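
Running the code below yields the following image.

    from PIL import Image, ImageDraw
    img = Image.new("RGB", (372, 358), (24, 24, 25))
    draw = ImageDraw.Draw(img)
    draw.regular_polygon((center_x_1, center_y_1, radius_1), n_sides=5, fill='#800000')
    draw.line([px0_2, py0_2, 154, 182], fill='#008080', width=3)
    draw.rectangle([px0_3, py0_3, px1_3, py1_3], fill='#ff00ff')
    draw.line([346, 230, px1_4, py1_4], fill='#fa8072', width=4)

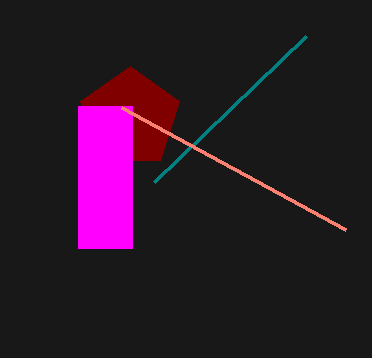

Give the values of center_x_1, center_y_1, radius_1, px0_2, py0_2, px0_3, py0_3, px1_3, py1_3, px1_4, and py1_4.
center_x_1 = 130; center_y_1 = 118; radius_1 = 52; px0_2 = 306; py0_2 = 36; px0_3 = 78; py0_3 = 106; px1_3 = 132; py1_3 = 248; px1_4 = 122; py1_4 = 108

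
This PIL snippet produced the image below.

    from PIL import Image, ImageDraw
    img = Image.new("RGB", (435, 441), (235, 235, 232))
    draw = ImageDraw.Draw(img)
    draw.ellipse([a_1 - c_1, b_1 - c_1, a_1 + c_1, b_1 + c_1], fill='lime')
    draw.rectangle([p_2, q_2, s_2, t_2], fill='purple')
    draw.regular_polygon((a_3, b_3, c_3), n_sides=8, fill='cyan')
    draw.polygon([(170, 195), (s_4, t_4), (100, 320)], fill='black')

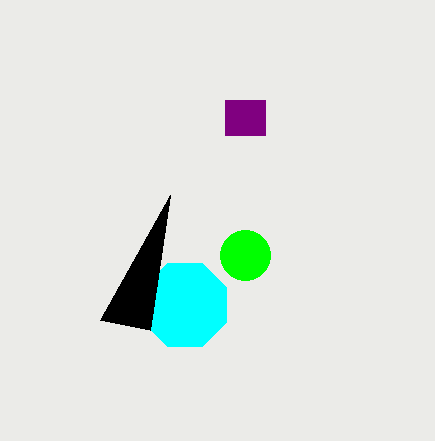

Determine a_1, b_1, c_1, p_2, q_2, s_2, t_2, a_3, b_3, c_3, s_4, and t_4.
a_1 = 245
b_1 = 255
c_1 = 25
p_2 = 225
q_2 = 100
s_2 = 265
t_2 = 135
a_3 = 185
b_3 = 305
c_3 = 45
s_4 = 150
t_4 = 330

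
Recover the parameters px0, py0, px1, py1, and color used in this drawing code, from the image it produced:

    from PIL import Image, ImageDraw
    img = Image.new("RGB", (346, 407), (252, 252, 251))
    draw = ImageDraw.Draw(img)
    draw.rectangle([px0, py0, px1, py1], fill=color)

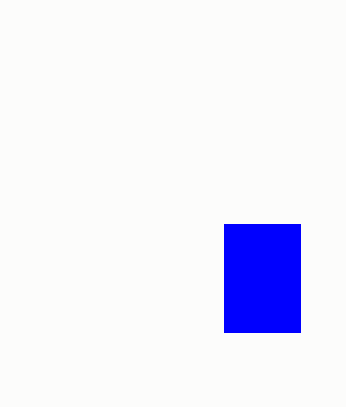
px0 = 224, py0 = 224, px1 = 300, py1 = 332, color = 'blue'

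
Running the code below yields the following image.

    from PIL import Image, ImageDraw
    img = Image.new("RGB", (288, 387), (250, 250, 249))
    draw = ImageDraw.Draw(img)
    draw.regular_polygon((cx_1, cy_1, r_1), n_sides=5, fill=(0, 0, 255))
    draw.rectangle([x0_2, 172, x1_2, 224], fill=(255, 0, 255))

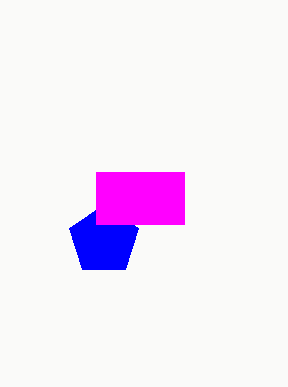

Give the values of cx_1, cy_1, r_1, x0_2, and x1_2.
cx_1 = 104; cy_1 = 240; r_1 = 36; x0_2 = 96; x1_2 = 184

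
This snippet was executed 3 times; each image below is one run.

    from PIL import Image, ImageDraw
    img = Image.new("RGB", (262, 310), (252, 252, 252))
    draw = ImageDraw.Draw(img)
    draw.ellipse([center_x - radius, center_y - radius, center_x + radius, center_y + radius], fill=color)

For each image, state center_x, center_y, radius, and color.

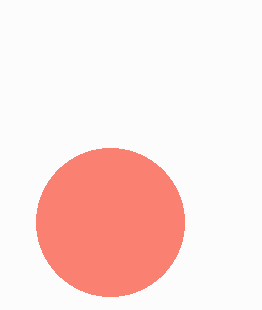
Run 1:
center_x = 110; center_y = 222; radius = 74; color = 'salmon'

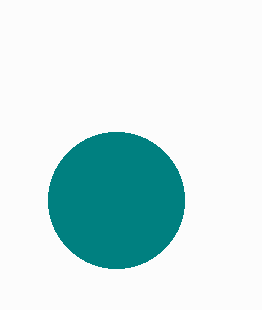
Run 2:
center_x = 116
center_y = 200
radius = 68
color = 'teal'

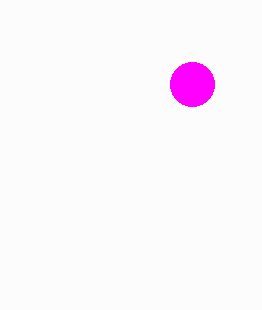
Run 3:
center_x = 192, center_y = 84, radius = 22, color = 'magenta'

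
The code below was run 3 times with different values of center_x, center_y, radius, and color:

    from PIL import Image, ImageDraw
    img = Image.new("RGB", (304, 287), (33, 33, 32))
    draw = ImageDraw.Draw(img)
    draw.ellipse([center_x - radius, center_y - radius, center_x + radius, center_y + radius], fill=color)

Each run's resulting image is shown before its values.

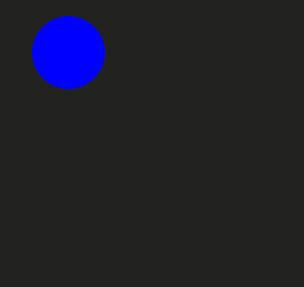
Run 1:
center_x = 68
center_y = 52
radius = 36
color = 'blue'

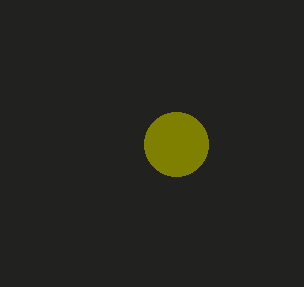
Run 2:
center_x = 176; center_y = 144; radius = 32; color = 'olive'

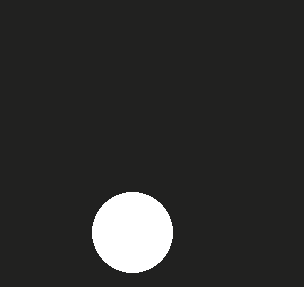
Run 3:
center_x = 132; center_y = 232; radius = 40; color = 'white'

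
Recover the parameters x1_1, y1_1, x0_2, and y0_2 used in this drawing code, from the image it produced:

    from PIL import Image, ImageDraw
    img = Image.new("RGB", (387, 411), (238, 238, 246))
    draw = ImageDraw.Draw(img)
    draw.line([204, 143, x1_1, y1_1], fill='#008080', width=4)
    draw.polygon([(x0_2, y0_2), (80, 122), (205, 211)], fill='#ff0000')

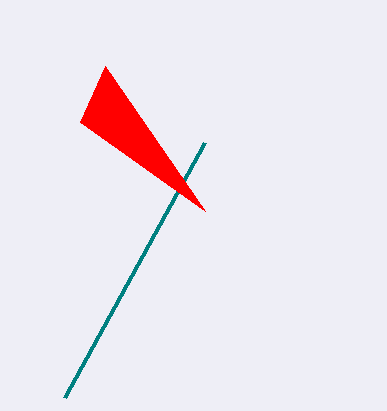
x1_1 = 64, y1_1 = 398, x0_2 = 105, y0_2 = 66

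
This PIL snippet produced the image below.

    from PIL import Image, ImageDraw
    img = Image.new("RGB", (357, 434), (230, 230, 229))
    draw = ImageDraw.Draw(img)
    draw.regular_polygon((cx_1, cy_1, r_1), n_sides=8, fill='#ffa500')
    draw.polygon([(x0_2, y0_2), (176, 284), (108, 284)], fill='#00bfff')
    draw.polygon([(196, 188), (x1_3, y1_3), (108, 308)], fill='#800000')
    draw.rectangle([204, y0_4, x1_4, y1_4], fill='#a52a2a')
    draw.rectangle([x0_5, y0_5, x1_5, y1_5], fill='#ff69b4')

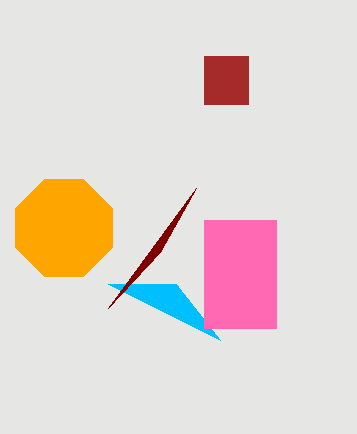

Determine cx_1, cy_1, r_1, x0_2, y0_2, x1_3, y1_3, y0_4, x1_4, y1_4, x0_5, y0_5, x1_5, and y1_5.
cx_1 = 64
cy_1 = 228
r_1 = 52
x0_2 = 220
y0_2 = 340
x1_3 = 160
y1_3 = 252
y0_4 = 56
x1_4 = 248
y1_4 = 104
x0_5 = 204
y0_5 = 220
x1_5 = 276
y1_5 = 328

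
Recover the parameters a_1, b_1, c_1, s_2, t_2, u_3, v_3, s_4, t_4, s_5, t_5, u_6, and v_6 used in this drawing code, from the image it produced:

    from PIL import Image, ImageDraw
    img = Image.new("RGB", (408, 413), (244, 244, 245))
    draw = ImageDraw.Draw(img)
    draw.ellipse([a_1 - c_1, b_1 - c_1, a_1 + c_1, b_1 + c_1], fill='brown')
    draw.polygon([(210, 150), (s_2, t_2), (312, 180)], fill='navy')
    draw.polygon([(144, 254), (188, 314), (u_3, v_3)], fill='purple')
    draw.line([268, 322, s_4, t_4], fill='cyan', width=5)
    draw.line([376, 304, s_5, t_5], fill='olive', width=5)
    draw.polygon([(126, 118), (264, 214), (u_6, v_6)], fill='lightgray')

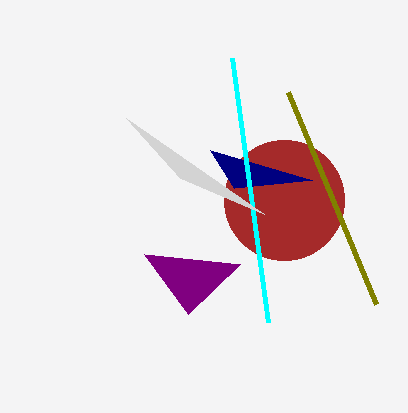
a_1 = 284
b_1 = 200
c_1 = 60
s_2 = 234
t_2 = 188
u_3 = 240
v_3 = 264
s_4 = 232
t_4 = 58
s_5 = 288
t_5 = 92
u_6 = 180
v_6 = 178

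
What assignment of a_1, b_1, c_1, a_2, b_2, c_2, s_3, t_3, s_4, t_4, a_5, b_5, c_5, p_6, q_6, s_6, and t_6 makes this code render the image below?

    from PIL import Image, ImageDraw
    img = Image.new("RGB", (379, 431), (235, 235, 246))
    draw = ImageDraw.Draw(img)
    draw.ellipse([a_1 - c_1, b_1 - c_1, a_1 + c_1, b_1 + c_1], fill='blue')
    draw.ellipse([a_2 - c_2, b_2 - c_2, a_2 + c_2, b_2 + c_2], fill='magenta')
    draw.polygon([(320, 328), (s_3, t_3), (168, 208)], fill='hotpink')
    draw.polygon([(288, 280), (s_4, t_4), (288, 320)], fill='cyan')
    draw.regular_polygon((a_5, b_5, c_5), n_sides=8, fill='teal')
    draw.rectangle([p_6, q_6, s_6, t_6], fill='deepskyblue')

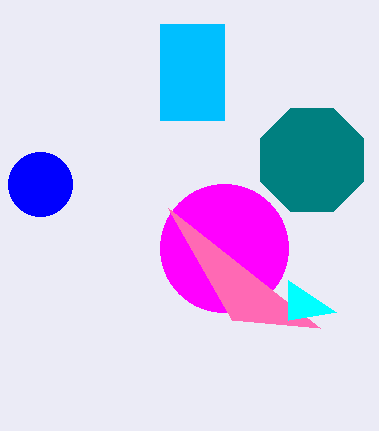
a_1 = 40, b_1 = 184, c_1 = 32, a_2 = 224, b_2 = 248, c_2 = 64, s_3 = 232, t_3 = 320, s_4 = 336, t_4 = 312, a_5 = 312, b_5 = 160, c_5 = 56, p_6 = 160, q_6 = 24, s_6 = 224, t_6 = 120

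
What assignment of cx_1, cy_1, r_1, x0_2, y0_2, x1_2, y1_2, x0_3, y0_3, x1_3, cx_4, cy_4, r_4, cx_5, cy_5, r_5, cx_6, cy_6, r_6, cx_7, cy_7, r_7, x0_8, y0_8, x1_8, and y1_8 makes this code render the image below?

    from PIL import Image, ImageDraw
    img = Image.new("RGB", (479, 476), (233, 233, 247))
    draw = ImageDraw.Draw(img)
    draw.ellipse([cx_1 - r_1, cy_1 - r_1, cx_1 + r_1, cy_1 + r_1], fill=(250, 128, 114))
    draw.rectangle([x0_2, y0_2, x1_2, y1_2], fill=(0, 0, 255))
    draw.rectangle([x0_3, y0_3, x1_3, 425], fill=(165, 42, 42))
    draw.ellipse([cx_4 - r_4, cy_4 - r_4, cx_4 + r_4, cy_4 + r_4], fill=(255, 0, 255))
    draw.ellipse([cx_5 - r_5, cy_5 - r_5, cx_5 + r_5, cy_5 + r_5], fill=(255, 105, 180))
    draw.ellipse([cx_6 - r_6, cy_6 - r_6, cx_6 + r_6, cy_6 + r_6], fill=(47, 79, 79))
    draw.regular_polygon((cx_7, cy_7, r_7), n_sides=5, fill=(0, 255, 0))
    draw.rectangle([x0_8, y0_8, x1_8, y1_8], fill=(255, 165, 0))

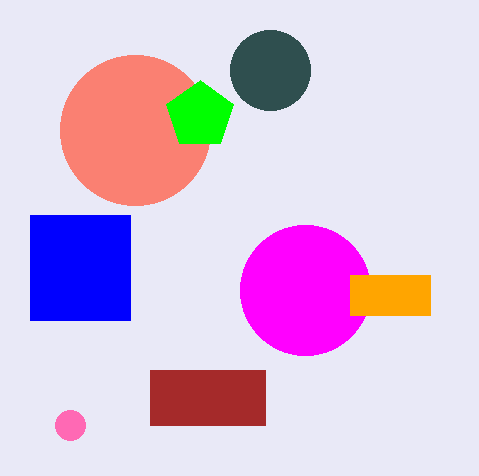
cx_1 = 135, cy_1 = 130, r_1 = 75, x0_2 = 30, y0_2 = 215, x1_2 = 130, y1_2 = 320, x0_3 = 150, y0_3 = 370, x1_3 = 265, cx_4 = 305, cy_4 = 290, r_4 = 65, cx_5 = 70, cy_5 = 425, r_5 = 15, cx_6 = 270, cy_6 = 70, r_6 = 40, cx_7 = 200, cy_7 = 115, r_7 = 35, x0_8 = 350, y0_8 = 275, x1_8 = 430, y1_8 = 315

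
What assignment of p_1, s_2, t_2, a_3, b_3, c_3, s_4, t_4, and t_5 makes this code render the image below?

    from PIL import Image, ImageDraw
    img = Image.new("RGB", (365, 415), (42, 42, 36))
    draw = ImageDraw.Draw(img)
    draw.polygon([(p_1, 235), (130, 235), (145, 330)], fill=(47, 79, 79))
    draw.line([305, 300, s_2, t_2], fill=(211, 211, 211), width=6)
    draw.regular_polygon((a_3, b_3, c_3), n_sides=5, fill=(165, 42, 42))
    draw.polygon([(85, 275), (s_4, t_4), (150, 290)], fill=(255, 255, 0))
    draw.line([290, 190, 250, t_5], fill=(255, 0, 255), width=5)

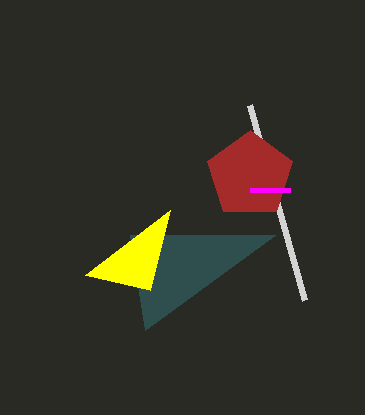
p_1 = 275
s_2 = 250
t_2 = 105
a_3 = 250
b_3 = 175
c_3 = 45
s_4 = 170
t_4 = 210
t_5 = 190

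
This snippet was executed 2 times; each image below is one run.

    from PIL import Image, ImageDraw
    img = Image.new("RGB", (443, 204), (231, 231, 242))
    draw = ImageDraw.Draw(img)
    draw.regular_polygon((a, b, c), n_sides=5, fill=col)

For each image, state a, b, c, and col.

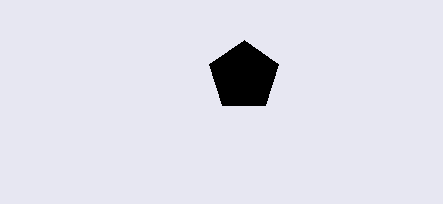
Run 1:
a = 244; b = 76; c = 36; col = 'black'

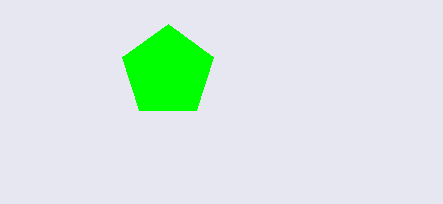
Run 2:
a = 168; b = 72; c = 48; col = 'lime'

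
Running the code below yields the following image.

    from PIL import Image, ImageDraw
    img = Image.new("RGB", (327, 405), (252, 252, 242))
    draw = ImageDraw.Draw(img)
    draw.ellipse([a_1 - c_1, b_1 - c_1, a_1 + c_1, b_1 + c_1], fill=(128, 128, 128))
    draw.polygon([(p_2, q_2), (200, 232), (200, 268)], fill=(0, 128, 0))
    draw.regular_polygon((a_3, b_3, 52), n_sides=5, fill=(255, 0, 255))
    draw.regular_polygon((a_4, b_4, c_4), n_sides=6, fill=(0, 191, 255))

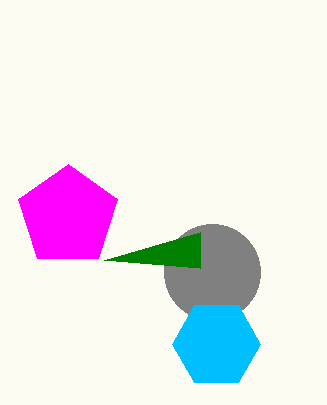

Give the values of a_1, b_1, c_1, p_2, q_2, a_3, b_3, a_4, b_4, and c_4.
a_1 = 212
b_1 = 272
c_1 = 48
p_2 = 104
q_2 = 260
a_3 = 68
b_3 = 216
a_4 = 216
b_4 = 344
c_4 = 44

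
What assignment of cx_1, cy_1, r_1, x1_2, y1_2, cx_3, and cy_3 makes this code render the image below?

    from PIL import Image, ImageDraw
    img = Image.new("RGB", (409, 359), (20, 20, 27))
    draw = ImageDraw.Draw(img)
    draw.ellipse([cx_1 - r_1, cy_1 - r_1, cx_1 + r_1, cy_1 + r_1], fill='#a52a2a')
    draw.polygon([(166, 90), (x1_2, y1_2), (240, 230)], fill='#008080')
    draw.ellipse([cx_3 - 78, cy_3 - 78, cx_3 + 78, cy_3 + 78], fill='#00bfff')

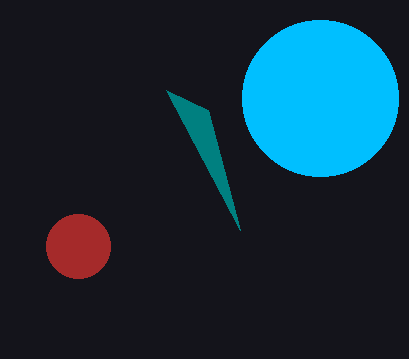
cx_1 = 78, cy_1 = 246, r_1 = 32, x1_2 = 208, y1_2 = 110, cx_3 = 320, cy_3 = 98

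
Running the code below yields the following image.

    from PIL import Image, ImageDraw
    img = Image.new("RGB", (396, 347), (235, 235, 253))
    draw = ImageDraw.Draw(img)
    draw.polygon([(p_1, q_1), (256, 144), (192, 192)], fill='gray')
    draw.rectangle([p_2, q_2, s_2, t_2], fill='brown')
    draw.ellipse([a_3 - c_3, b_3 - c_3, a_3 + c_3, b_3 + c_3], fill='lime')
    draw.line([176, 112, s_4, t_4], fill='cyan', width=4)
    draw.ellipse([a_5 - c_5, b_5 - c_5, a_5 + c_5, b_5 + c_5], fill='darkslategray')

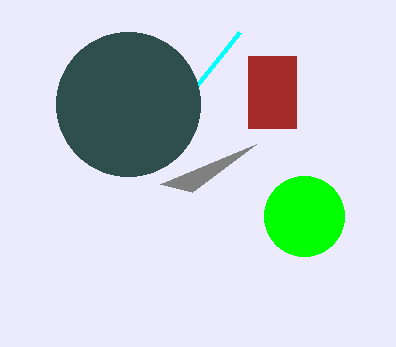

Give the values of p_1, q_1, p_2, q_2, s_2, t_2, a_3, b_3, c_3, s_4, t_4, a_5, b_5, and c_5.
p_1 = 160
q_1 = 184
p_2 = 248
q_2 = 56
s_2 = 296
t_2 = 128
a_3 = 304
b_3 = 216
c_3 = 40
s_4 = 240
t_4 = 32
a_5 = 128
b_5 = 104
c_5 = 72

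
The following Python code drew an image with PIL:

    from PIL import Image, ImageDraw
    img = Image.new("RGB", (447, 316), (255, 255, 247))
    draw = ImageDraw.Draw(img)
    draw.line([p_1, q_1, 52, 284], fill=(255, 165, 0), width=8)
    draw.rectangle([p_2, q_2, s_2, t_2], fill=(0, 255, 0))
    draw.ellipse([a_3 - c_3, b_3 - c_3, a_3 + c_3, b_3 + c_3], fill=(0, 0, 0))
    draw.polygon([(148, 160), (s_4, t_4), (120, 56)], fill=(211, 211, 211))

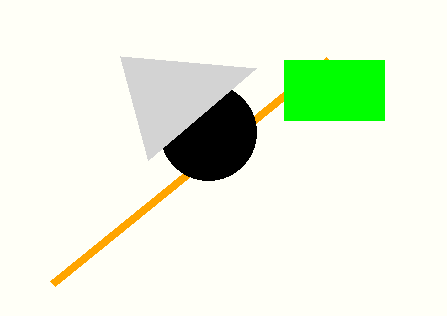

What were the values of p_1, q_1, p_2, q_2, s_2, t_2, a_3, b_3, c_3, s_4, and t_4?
p_1 = 328, q_1 = 60, p_2 = 284, q_2 = 60, s_2 = 384, t_2 = 120, a_3 = 208, b_3 = 132, c_3 = 48, s_4 = 256, t_4 = 68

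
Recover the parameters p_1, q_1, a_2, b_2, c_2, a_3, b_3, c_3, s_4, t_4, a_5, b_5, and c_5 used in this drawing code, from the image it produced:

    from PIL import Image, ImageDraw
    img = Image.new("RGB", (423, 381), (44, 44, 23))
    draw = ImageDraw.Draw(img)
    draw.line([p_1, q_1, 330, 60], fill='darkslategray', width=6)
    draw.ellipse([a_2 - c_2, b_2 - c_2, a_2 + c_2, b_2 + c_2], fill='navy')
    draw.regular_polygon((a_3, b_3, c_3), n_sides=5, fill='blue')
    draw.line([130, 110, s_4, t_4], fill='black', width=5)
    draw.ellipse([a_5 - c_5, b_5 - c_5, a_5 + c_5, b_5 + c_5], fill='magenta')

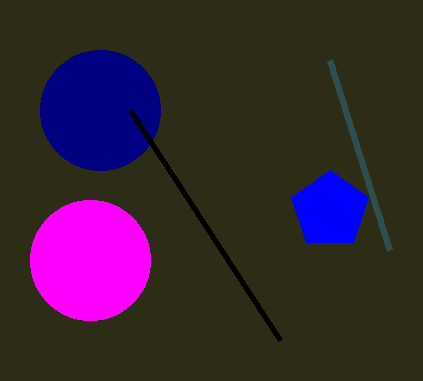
p_1 = 390
q_1 = 250
a_2 = 100
b_2 = 110
c_2 = 60
a_3 = 330
b_3 = 210
c_3 = 40
s_4 = 280
t_4 = 340
a_5 = 90
b_5 = 260
c_5 = 60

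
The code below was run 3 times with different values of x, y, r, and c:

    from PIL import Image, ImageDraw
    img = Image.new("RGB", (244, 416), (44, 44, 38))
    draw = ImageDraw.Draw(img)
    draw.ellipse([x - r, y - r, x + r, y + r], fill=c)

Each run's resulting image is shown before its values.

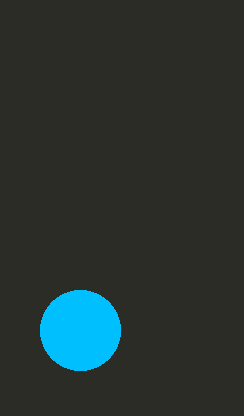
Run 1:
x = 80, y = 330, r = 40, c = 'deepskyblue'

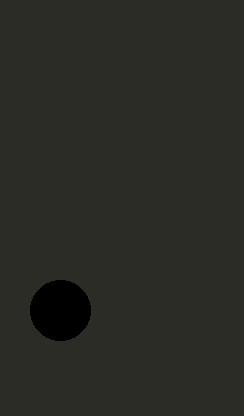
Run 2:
x = 60; y = 310; r = 30; c = 'black'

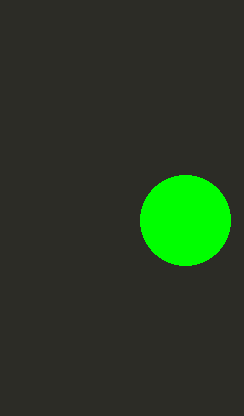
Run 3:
x = 185
y = 220
r = 45
c = 'lime'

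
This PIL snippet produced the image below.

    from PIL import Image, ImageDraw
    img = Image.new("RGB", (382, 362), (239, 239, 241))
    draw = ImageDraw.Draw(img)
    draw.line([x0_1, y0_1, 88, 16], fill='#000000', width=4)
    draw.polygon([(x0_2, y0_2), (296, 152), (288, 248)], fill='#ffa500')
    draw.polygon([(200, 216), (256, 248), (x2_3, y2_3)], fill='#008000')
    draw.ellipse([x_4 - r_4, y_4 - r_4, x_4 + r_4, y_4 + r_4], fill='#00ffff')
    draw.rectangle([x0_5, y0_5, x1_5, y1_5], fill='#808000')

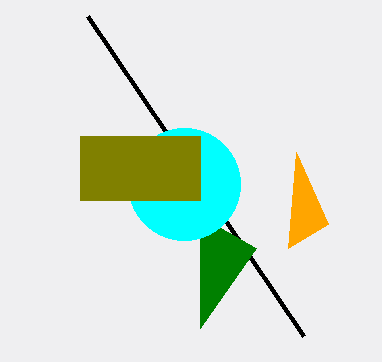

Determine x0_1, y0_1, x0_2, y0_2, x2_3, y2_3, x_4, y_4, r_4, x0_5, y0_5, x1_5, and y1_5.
x0_1 = 304, y0_1 = 336, x0_2 = 328, y0_2 = 224, x2_3 = 200, y2_3 = 328, x_4 = 184, y_4 = 184, r_4 = 56, x0_5 = 80, y0_5 = 136, x1_5 = 200, y1_5 = 200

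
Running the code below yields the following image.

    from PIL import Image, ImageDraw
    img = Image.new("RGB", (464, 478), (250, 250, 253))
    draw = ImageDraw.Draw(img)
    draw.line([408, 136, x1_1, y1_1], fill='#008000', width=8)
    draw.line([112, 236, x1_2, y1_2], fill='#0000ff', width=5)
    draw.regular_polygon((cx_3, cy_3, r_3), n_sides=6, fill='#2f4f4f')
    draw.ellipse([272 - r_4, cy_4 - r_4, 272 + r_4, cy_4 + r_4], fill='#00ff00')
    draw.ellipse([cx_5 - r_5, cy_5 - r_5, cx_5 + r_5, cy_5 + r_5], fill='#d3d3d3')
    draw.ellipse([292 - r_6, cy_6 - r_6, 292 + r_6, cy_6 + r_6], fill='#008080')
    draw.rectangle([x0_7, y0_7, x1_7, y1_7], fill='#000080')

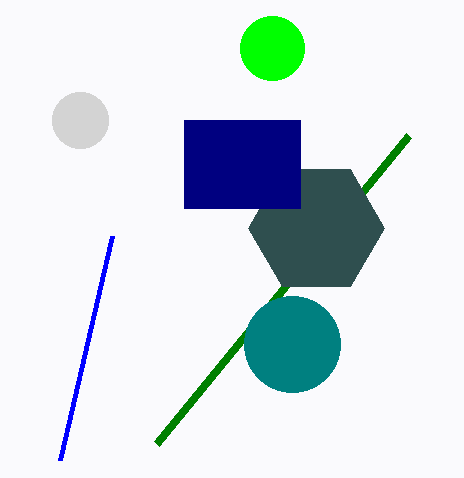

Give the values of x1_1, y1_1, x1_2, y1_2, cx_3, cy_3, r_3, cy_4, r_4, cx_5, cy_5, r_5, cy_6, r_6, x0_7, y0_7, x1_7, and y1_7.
x1_1 = 156; y1_1 = 444; x1_2 = 60; y1_2 = 460; cx_3 = 316; cy_3 = 228; r_3 = 68; cy_4 = 48; r_4 = 32; cx_5 = 80; cy_5 = 120; r_5 = 28; cy_6 = 344; r_6 = 48; x0_7 = 184; y0_7 = 120; x1_7 = 300; y1_7 = 208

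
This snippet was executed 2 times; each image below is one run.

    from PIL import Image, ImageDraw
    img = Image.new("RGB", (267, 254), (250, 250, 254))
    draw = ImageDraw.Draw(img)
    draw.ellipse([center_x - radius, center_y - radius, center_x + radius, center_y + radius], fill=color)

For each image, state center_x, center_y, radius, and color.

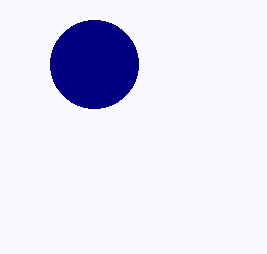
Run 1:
center_x = 94; center_y = 64; radius = 44; color = 'navy'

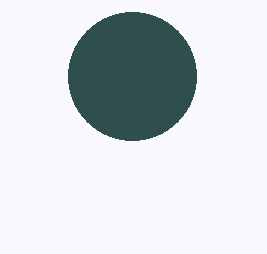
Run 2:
center_x = 132; center_y = 76; radius = 64; color = 'darkslategray'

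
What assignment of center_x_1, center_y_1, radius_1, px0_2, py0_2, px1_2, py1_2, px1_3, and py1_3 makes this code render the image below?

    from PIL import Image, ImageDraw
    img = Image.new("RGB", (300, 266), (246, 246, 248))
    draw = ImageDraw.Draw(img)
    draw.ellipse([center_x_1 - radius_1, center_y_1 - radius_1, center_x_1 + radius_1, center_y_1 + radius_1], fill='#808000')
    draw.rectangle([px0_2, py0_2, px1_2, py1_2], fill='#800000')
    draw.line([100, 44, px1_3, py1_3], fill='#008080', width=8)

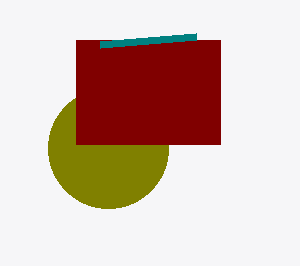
center_x_1 = 108
center_y_1 = 148
radius_1 = 60
px0_2 = 76
py0_2 = 40
px1_2 = 220
py1_2 = 144
px1_3 = 196
py1_3 = 36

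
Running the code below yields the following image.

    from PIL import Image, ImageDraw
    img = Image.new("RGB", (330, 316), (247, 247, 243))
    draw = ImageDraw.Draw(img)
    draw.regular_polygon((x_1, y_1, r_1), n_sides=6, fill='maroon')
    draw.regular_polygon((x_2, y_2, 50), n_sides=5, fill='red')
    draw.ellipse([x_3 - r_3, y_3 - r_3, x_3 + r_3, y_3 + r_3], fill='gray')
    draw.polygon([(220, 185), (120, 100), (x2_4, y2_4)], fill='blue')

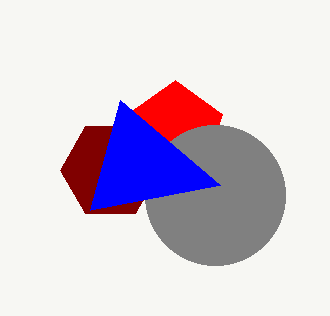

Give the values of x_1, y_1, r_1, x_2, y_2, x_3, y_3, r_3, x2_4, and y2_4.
x_1 = 110, y_1 = 170, r_1 = 50, x_2 = 175, y_2 = 130, x_3 = 215, y_3 = 195, r_3 = 70, x2_4 = 90, y2_4 = 210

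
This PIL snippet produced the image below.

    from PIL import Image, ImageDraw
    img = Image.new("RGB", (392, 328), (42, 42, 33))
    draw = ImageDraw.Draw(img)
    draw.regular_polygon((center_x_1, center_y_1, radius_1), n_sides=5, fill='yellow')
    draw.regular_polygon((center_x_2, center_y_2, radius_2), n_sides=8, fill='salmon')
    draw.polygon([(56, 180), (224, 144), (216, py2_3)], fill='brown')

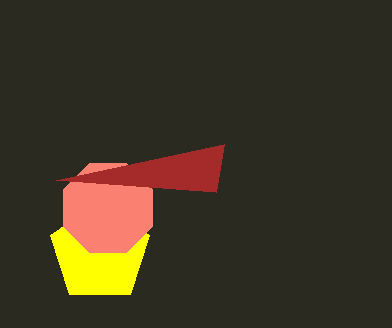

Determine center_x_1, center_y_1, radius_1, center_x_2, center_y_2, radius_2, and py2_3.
center_x_1 = 100, center_y_1 = 252, radius_1 = 52, center_x_2 = 108, center_y_2 = 208, radius_2 = 48, py2_3 = 192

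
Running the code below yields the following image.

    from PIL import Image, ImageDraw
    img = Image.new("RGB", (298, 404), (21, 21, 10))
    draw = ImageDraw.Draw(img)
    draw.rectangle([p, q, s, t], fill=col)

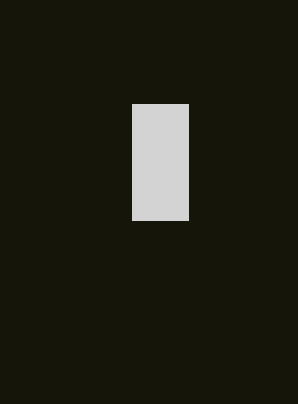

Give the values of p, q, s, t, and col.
p = 132, q = 104, s = 188, t = 220, col = 'lightgray'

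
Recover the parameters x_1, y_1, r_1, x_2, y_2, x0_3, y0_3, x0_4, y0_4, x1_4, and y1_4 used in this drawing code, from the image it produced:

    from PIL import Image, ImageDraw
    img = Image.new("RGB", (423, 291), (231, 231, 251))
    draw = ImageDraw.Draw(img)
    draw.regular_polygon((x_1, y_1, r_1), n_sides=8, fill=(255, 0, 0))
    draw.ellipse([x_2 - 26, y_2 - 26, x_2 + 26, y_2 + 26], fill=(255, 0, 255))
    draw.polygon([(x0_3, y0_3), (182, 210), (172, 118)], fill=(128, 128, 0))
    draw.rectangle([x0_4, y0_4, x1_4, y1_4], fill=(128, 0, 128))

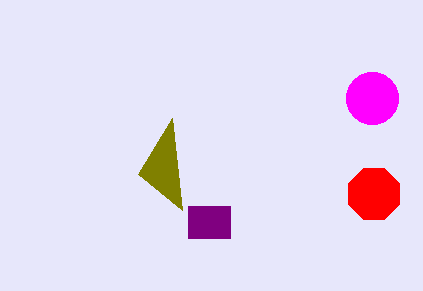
x_1 = 374, y_1 = 194, r_1 = 28, x_2 = 372, y_2 = 98, x0_3 = 138, y0_3 = 174, x0_4 = 188, y0_4 = 206, x1_4 = 230, y1_4 = 238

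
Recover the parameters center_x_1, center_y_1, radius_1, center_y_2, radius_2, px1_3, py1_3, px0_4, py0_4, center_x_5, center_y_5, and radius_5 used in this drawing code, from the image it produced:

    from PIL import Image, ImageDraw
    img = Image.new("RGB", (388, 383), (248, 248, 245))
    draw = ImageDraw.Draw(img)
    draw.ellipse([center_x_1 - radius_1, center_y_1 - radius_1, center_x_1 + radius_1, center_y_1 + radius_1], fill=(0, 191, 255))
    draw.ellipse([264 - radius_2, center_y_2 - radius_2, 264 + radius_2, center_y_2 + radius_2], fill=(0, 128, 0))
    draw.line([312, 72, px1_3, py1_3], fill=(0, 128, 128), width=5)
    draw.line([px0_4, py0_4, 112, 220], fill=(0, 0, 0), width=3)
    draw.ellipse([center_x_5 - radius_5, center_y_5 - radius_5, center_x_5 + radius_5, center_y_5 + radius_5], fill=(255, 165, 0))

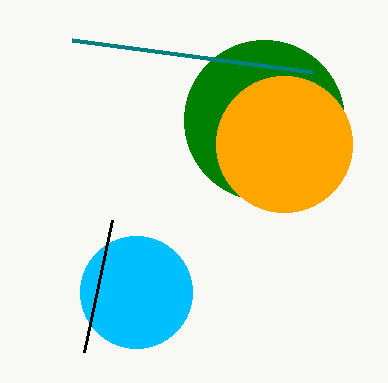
center_x_1 = 136, center_y_1 = 292, radius_1 = 56, center_y_2 = 120, radius_2 = 80, px1_3 = 72, py1_3 = 40, px0_4 = 84, py0_4 = 352, center_x_5 = 284, center_y_5 = 144, radius_5 = 68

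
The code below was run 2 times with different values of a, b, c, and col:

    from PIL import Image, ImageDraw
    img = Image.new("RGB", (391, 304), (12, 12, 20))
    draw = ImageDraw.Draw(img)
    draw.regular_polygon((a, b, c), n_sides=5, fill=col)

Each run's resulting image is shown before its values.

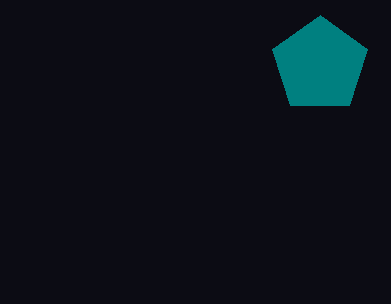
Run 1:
a = 320
b = 65
c = 50
col = 'teal'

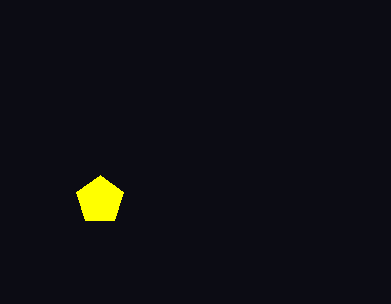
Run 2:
a = 100; b = 200; c = 25; col = 'yellow'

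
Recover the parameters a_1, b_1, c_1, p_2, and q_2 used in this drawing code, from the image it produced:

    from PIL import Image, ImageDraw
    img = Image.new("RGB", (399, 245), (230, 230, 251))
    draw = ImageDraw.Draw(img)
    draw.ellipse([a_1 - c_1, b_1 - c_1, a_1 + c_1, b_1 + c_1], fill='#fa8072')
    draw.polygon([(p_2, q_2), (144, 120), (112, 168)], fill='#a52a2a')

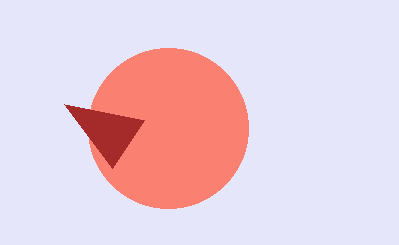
a_1 = 168
b_1 = 128
c_1 = 80
p_2 = 64
q_2 = 104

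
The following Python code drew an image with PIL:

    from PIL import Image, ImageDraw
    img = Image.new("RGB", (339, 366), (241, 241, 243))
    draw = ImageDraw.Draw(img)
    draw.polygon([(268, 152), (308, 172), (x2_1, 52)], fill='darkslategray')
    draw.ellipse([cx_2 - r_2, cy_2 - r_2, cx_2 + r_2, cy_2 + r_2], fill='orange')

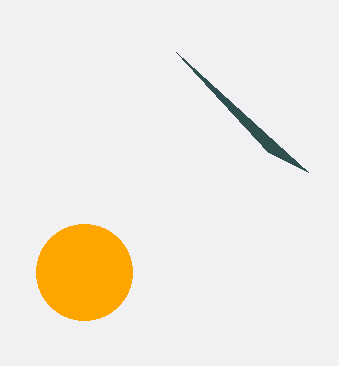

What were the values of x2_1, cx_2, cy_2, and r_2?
x2_1 = 176
cx_2 = 84
cy_2 = 272
r_2 = 48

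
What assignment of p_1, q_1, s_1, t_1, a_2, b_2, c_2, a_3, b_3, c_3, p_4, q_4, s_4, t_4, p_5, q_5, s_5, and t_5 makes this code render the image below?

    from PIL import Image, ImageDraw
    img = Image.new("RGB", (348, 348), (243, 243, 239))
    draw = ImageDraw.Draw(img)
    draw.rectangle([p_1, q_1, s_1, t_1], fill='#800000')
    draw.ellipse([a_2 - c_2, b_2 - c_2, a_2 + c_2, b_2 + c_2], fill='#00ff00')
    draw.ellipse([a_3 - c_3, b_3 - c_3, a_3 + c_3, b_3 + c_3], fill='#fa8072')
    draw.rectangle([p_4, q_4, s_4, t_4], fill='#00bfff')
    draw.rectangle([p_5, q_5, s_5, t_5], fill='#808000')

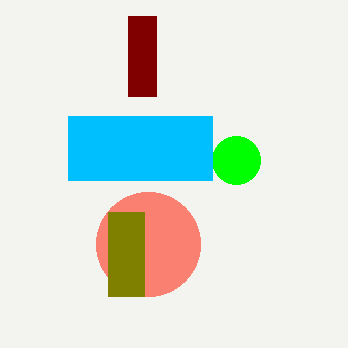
p_1 = 128
q_1 = 16
s_1 = 156
t_1 = 96
a_2 = 236
b_2 = 160
c_2 = 24
a_3 = 148
b_3 = 244
c_3 = 52
p_4 = 68
q_4 = 116
s_4 = 212
t_4 = 180
p_5 = 108
q_5 = 212
s_5 = 144
t_5 = 296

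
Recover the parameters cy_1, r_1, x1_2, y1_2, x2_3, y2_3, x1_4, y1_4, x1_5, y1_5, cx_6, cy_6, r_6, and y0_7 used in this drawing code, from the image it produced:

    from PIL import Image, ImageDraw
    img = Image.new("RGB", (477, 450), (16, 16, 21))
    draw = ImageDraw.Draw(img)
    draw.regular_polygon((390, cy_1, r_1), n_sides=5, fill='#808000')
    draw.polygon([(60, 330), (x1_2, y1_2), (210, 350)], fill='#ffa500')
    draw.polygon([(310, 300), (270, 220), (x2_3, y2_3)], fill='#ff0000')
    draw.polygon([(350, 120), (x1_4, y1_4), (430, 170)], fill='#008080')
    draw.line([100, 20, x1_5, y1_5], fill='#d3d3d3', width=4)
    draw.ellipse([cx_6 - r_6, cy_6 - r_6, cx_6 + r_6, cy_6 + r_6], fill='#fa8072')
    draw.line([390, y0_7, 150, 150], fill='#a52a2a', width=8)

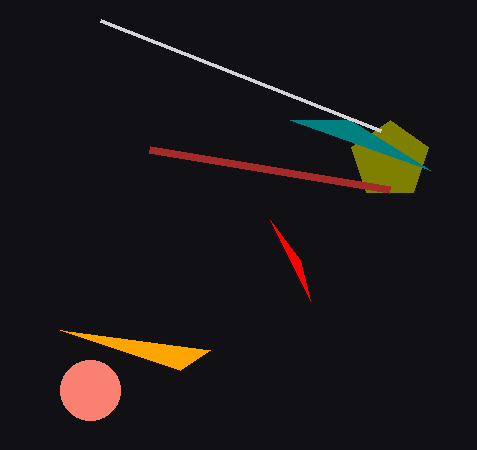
cy_1 = 160, r_1 = 40, x1_2 = 180, y1_2 = 370, x2_3 = 300, y2_3 = 260, x1_4 = 290, y1_4 = 120, x1_5 = 380, y1_5 = 130, cx_6 = 90, cy_6 = 390, r_6 = 30, y0_7 = 190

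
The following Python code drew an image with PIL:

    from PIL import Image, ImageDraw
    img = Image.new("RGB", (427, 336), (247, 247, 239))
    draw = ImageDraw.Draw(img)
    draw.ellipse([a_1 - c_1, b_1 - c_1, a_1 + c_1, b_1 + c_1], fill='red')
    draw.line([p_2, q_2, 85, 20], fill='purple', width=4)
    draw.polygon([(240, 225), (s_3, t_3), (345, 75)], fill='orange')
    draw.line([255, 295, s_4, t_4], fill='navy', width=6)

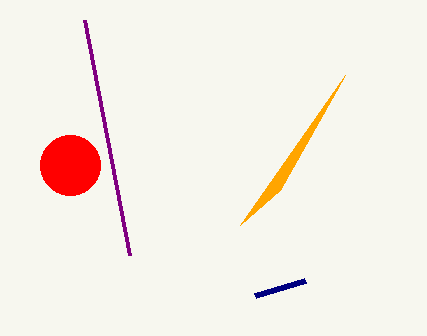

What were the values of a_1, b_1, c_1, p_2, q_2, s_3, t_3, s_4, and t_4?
a_1 = 70; b_1 = 165; c_1 = 30; p_2 = 130; q_2 = 255; s_3 = 280; t_3 = 190; s_4 = 305; t_4 = 280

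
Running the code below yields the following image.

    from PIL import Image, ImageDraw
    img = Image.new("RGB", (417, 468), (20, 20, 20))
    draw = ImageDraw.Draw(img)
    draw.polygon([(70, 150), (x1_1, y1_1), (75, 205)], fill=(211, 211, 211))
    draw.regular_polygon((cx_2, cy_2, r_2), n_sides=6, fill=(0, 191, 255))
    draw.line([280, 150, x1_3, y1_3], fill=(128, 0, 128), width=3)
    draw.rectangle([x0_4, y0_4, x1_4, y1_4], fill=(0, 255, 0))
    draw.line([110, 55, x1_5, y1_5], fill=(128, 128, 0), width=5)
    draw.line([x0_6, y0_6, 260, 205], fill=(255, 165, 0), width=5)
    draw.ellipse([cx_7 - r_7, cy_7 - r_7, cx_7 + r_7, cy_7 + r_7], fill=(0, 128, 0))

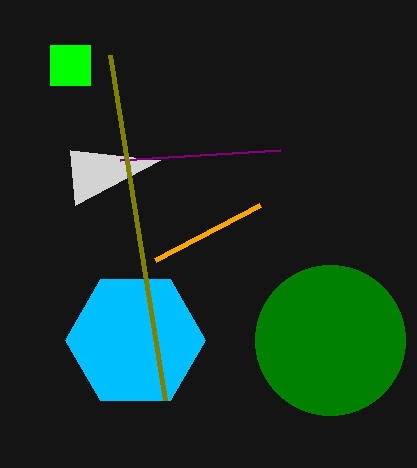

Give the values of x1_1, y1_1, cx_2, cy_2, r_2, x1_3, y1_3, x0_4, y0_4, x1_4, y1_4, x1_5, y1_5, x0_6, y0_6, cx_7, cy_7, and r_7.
x1_1 = 160, y1_1 = 160, cx_2 = 135, cy_2 = 340, r_2 = 70, x1_3 = 120, y1_3 = 160, x0_4 = 50, y0_4 = 45, x1_4 = 90, y1_4 = 85, x1_5 = 165, y1_5 = 400, x0_6 = 155, y0_6 = 260, cx_7 = 330, cy_7 = 340, r_7 = 75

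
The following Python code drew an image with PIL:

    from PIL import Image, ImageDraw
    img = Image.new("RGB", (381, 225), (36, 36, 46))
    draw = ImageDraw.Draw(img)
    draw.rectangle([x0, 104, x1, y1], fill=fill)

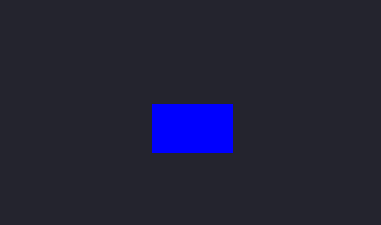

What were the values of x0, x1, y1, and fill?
x0 = 152; x1 = 232; y1 = 152; fill = 'blue'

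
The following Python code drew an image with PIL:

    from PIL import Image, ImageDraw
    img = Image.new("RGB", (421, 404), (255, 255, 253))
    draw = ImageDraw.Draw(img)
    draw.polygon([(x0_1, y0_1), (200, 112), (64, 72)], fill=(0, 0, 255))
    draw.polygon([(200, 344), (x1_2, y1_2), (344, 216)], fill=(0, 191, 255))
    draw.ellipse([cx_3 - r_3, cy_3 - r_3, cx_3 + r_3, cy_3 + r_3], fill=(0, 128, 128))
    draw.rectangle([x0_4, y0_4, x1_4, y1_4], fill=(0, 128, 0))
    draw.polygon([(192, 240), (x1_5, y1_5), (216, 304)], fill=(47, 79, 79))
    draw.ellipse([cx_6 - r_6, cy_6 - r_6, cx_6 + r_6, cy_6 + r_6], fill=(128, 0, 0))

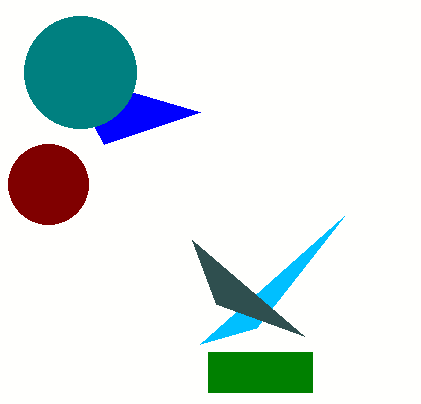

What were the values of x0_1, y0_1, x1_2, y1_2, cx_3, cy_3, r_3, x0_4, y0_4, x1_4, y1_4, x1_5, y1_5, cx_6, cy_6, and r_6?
x0_1 = 104
y0_1 = 144
x1_2 = 256
y1_2 = 328
cx_3 = 80
cy_3 = 72
r_3 = 56
x0_4 = 208
y0_4 = 352
x1_4 = 312
y1_4 = 392
x1_5 = 304
y1_5 = 336
cx_6 = 48
cy_6 = 184
r_6 = 40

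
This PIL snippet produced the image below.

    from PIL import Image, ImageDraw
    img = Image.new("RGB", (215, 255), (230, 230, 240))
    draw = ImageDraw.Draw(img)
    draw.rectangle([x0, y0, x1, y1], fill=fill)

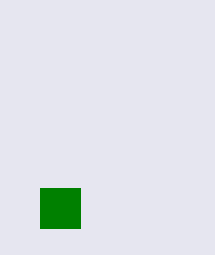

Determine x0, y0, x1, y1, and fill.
x0 = 40, y0 = 188, x1 = 80, y1 = 228, fill = 'green'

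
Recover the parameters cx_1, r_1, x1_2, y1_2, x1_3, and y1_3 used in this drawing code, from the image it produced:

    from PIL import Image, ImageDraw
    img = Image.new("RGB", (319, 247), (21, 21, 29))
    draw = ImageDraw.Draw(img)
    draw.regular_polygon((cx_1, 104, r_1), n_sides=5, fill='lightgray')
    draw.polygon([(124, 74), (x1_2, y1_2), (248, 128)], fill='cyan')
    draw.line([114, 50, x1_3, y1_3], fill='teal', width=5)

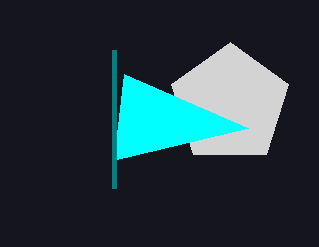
cx_1 = 230; r_1 = 62; x1_2 = 114; y1_2 = 160; x1_3 = 114; y1_3 = 188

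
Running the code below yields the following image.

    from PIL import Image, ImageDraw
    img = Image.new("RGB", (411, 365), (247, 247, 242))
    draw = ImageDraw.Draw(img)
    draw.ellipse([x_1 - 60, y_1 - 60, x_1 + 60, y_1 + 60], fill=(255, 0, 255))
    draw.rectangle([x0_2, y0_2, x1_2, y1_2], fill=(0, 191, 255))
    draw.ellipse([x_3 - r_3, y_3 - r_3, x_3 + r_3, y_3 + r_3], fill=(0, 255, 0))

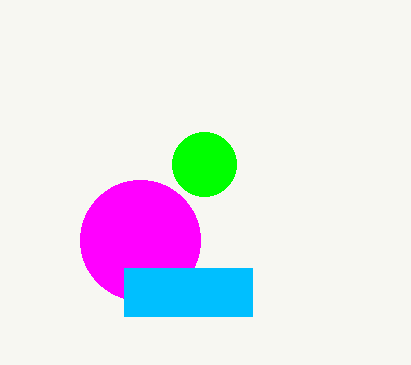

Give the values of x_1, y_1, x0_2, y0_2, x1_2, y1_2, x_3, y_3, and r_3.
x_1 = 140
y_1 = 240
x0_2 = 124
y0_2 = 268
x1_2 = 252
y1_2 = 316
x_3 = 204
y_3 = 164
r_3 = 32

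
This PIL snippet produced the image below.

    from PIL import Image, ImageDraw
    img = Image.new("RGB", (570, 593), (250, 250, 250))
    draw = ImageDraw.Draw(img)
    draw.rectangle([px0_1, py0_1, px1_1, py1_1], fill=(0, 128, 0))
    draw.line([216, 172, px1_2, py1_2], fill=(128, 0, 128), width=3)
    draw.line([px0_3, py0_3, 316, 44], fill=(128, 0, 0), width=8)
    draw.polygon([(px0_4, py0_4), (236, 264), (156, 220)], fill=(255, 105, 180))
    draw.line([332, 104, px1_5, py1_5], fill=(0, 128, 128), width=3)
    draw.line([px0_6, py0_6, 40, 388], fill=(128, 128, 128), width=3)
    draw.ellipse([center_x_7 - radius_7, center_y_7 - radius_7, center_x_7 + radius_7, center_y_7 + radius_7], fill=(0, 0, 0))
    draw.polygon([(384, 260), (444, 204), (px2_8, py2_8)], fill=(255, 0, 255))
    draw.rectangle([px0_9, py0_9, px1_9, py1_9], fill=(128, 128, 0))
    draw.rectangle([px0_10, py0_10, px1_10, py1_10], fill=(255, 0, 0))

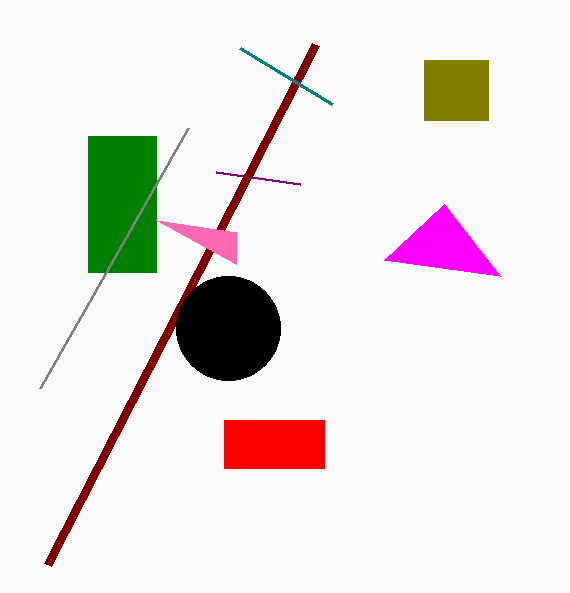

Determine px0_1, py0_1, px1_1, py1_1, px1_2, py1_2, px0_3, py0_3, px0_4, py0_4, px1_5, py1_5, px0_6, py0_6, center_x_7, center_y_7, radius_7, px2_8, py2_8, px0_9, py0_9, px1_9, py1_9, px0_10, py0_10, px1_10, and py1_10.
px0_1 = 88
py0_1 = 136
px1_1 = 156
py1_1 = 272
px1_2 = 300
py1_2 = 184
px0_3 = 48
py0_3 = 564
px0_4 = 236
py0_4 = 232
px1_5 = 240
py1_5 = 48
px0_6 = 188
py0_6 = 128
center_x_7 = 228
center_y_7 = 328
radius_7 = 52
px2_8 = 500
py2_8 = 276
px0_9 = 424
py0_9 = 60
px1_9 = 488
py1_9 = 120
px0_10 = 224
py0_10 = 420
px1_10 = 324
py1_10 = 468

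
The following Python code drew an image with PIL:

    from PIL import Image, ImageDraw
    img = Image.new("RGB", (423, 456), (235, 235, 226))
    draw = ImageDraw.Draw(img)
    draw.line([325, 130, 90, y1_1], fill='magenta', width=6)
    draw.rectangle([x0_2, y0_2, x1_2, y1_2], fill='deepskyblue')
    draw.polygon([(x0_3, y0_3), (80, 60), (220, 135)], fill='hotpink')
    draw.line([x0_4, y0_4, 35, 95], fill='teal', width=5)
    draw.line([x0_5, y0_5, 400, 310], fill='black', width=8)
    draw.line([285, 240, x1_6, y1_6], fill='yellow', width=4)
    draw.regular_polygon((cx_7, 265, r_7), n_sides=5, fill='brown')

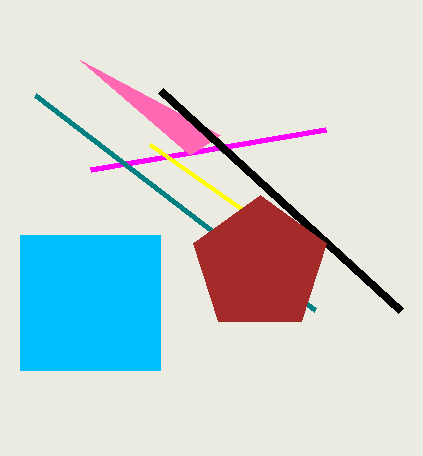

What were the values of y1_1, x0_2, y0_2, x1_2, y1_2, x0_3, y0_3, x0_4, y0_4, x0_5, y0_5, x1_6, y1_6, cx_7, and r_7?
y1_1 = 170; x0_2 = 20; y0_2 = 235; x1_2 = 160; y1_2 = 370; x0_3 = 190; y0_3 = 155; x0_4 = 315; y0_4 = 310; x0_5 = 160; y0_5 = 90; x1_6 = 150; y1_6 = 145; cx_7 = 260; r_7 = 70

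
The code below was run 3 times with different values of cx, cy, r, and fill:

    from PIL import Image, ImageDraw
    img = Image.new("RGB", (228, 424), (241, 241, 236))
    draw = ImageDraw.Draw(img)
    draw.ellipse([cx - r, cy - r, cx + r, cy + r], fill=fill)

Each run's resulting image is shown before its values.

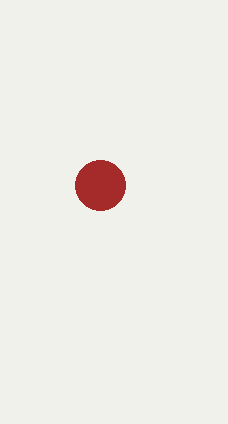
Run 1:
cx = 100
cy = 185
r = 25
fill = 'brown'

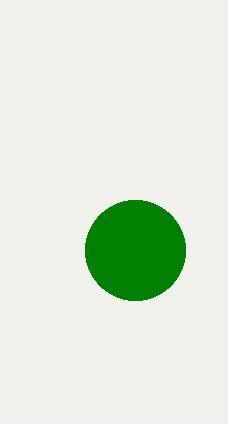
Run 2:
cx = 135; cy = 250; r = 50; fill = 'green'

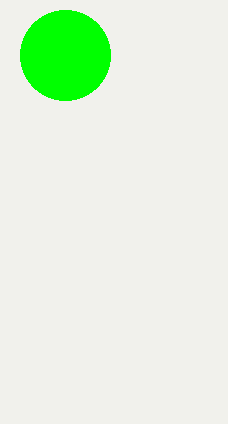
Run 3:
cx = 65
cy = 55
r = 45
fill = 'lime'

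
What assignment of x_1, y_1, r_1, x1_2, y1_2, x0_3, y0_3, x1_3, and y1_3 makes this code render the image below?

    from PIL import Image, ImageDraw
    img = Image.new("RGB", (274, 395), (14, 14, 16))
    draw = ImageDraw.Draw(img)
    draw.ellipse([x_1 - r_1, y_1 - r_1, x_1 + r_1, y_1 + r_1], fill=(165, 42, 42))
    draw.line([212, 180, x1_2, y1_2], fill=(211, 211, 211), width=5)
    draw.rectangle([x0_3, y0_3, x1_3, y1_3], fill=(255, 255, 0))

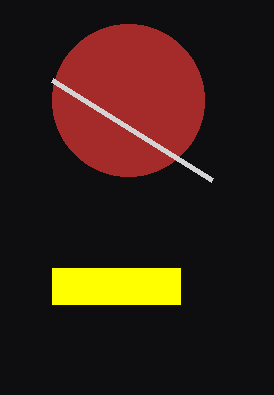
x_1 = 128, y_1 = 100, r_1 = 76, x1_2 = 52, y1_2 = 80, x0_3 = 52, y0_3 = 268, x1_3 = 180, y1_3 = 304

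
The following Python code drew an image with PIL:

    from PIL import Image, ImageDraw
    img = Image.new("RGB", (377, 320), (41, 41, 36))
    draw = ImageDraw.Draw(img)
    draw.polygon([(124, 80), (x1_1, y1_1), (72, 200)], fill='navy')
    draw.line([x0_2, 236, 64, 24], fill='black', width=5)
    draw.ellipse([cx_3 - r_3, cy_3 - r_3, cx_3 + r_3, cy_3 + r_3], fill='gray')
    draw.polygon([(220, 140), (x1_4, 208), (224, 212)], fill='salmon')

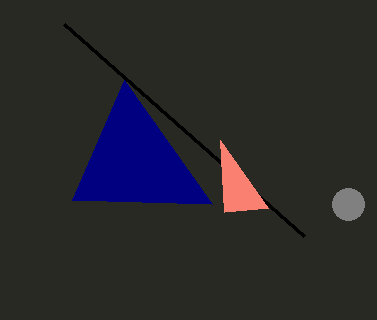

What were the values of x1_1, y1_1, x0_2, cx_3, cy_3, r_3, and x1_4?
x1_1 = 212
y1_1 = 204
x0_2 = 304
cx_3 = 348
cy_3 = 204
r_3 = 16
x1_4 = 268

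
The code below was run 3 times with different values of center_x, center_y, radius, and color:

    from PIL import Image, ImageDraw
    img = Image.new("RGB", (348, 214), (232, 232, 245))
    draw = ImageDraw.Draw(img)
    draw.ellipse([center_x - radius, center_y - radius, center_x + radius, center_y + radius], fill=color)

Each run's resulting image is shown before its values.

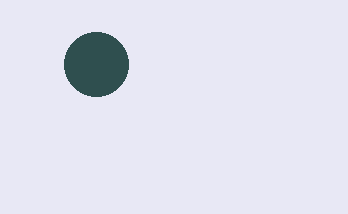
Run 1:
center_x = 96, center_y = 64, radius = 32, color = 'darkslategray'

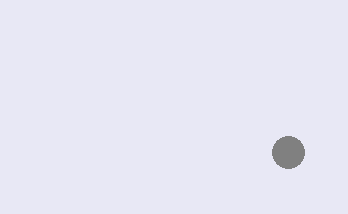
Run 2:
center_x = 288
center_y = 152
radius = 16
color = 'gray'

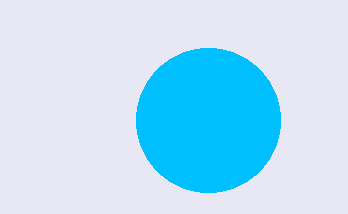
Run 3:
center_x = 208
center_y = 120
radius = 72
color = 'deepskyblue'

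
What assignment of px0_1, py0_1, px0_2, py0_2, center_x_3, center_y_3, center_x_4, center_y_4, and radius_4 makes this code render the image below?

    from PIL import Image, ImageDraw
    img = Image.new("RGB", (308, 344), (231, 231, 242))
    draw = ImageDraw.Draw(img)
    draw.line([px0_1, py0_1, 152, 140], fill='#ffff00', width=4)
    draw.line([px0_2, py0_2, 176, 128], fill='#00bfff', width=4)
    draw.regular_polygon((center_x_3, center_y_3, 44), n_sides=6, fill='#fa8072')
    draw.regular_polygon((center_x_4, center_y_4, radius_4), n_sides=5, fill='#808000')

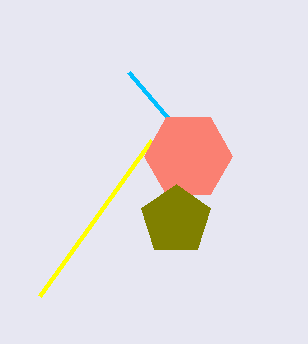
px0_1 = 40
py0_1 = 296
px0_2 = 128
py0_2 = 72
center_x_3 = 188
center_y_3 = 156
center_x_4 = 176
center_y_4 = 220
radius_4 = 36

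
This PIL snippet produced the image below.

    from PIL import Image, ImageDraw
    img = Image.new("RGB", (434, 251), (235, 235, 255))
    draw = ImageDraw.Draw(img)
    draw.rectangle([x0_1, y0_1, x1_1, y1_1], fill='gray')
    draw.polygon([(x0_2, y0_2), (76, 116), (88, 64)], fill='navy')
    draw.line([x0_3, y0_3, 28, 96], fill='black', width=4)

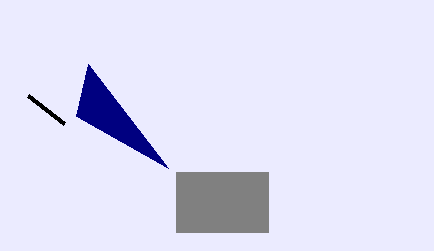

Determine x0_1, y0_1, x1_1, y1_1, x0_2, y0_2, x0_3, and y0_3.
x0_1 = 176
y0_1 = 172
x1_1 = 268
y1_1 = 232
x0_2 = 168
y0_2 = 168
x0_3 = 64
y0_3 = 124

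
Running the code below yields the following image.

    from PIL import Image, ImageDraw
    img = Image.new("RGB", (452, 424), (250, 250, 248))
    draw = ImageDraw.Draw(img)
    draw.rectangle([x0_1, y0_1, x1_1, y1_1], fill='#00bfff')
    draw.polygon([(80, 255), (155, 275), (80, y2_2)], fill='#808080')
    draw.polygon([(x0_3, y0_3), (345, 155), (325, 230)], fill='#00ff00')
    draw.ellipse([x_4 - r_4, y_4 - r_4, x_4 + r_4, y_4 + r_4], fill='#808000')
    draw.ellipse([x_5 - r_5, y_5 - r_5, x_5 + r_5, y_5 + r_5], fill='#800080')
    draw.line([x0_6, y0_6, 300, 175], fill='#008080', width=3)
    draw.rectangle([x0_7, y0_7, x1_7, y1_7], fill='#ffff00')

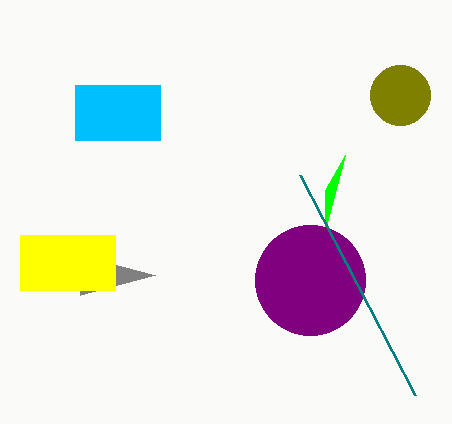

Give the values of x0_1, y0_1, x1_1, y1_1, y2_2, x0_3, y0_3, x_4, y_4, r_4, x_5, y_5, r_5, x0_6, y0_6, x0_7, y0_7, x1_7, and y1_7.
x0_1 = 75
y0_1 = 85
x1_1 = 160
y1_1 = 140
y2_2 = 295
x0_3 = 325
y0_3 = 190
x_4 = 400
y_4 = 95
r_4 = 30
x_5 = 310
y_5 = 280
r_5 = 55
x0_6 = 415
y0_6 = 395
x0_7 = 20
y0_7 = 235
x1_7 = 115
y1_7 = 290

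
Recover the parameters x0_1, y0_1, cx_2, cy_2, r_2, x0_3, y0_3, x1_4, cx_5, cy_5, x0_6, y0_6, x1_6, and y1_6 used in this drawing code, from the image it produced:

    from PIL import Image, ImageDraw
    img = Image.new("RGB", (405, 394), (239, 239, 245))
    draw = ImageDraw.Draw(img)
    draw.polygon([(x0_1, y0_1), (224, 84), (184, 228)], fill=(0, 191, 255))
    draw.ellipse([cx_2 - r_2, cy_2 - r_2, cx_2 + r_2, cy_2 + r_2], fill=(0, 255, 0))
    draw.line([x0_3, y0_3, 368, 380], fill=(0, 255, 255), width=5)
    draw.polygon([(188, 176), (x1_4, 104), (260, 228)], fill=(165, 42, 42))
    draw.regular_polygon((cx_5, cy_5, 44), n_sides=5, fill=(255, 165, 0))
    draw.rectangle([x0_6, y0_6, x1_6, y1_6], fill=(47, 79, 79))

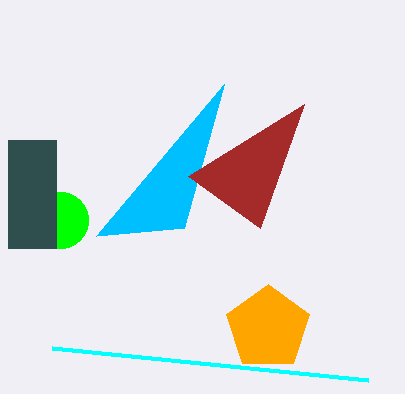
x0_1 = 96, y0_1 = 236, cx_2 = 60, cy_2 = 220, r_2 = 28, x0_3 = 52, y0_3 = 348, x1_4 = 304, cx_5 = 268, cy_5 = 328, x0_6 = 8, y0_6 = 140, x1_6 = 56, y1_6 = 248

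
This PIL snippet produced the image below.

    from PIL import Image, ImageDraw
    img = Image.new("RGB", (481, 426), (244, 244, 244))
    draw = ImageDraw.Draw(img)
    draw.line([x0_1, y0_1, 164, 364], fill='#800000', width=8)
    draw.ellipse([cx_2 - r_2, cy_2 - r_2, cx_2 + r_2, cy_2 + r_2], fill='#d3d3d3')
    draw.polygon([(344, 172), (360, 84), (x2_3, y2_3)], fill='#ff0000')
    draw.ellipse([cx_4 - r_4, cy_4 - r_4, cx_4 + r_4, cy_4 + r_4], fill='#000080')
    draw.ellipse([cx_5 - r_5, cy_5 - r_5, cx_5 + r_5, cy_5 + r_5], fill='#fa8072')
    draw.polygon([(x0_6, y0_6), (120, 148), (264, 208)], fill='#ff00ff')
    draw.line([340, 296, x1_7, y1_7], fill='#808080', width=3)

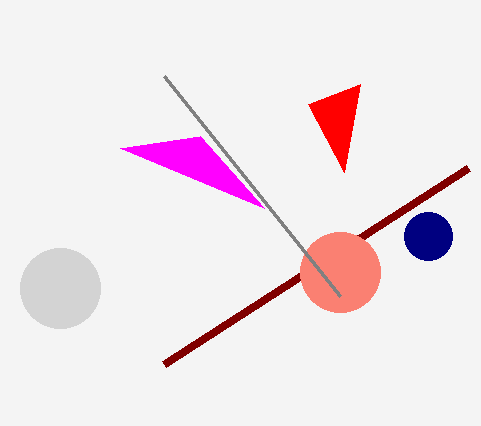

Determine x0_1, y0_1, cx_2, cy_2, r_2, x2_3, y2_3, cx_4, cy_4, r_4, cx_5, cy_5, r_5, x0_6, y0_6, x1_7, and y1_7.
x0_1 = 468; y0_1 = 168; cx_2 = 60; cy_2 = 288; r_2 = 40; x2_3 = 308; y2_3 = 104; cx_4 = 428; cy_4 = 236; r_4 = 24; cx_5 = 340; cy_5 = 272; r_5 = 40; x0_6 = 200; y0_6 = 136; x1_7 = 164; y1_7 = 76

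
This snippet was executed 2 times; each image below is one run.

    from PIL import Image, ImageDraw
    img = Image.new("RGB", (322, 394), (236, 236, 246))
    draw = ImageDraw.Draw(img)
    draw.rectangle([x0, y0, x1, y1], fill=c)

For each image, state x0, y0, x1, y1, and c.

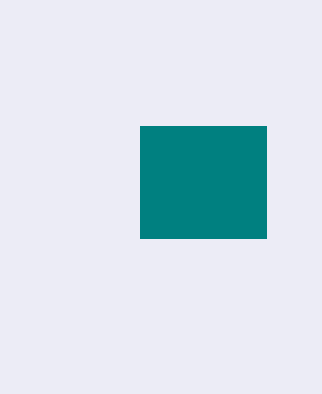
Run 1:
x0 = 140, y0 = 126, x1 = 266, y1 = 238, c = 'teal'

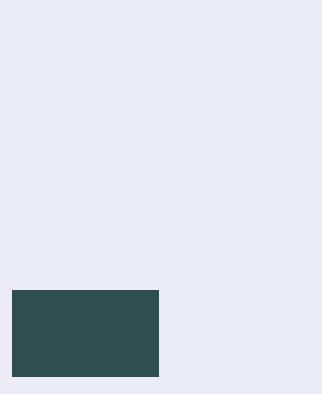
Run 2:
x0 = 12; y0 = 290; x1 = 158; y1 = 376; c = 'darkslategray'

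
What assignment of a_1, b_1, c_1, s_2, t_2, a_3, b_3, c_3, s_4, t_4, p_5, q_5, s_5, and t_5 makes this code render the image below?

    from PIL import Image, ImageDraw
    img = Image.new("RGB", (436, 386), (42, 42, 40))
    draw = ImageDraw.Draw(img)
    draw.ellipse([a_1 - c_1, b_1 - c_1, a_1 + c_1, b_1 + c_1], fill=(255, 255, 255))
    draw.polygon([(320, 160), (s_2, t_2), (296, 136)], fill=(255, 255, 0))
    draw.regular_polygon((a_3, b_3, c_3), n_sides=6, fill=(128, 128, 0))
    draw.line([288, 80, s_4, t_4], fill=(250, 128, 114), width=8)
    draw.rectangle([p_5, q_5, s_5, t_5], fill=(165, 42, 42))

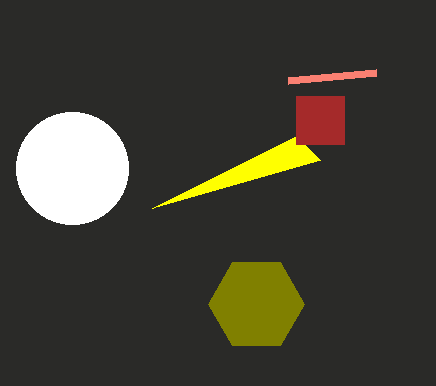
a_1 = 72
b_1 = 168
c_1 = 56
s_2 = 152
t_2 = 208
a_3 = 256
b_3 = 304
c_3 = 48
s_4 = 376
t_4 = 72
p_5 = 296
q_5 = 96
s_5 = 344
t_5 = 144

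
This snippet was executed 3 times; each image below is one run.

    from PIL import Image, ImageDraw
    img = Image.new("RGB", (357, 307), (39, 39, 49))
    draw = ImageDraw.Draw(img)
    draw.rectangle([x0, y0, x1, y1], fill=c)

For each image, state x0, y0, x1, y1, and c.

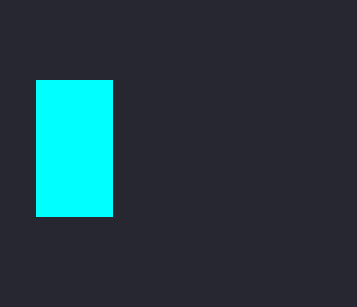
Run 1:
x0 = 36; y0 = 80; x1 = 112; y1 = 216; c = 'cyan'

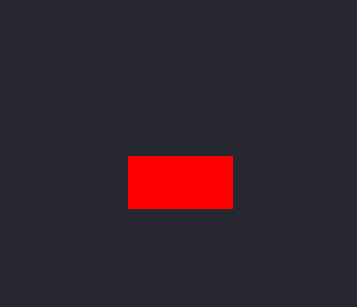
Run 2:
x0 = 128; y0 = 156; x1 = 232; y1 = 208; c = 'red'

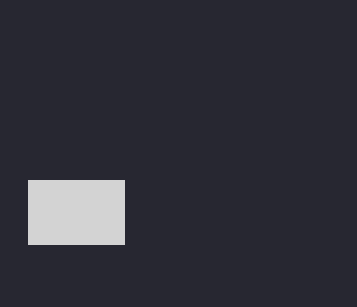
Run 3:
x0 = 28; y0 = 180; x1 = 124; y1 = 244; c = 'lightgray'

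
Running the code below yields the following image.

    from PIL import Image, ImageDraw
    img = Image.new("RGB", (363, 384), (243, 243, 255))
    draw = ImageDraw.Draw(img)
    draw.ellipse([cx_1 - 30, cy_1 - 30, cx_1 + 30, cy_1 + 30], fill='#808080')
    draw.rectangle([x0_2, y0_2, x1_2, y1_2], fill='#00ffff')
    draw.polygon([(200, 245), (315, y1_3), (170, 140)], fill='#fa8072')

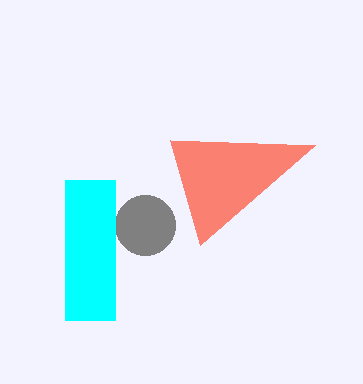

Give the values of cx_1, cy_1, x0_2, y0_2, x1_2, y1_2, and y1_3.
cx_1 = 145; cy_1 = 225; x0_2 = 65; y0_2 = 180; x1_2 = 115; y1_2 = 320; y1_3 = 145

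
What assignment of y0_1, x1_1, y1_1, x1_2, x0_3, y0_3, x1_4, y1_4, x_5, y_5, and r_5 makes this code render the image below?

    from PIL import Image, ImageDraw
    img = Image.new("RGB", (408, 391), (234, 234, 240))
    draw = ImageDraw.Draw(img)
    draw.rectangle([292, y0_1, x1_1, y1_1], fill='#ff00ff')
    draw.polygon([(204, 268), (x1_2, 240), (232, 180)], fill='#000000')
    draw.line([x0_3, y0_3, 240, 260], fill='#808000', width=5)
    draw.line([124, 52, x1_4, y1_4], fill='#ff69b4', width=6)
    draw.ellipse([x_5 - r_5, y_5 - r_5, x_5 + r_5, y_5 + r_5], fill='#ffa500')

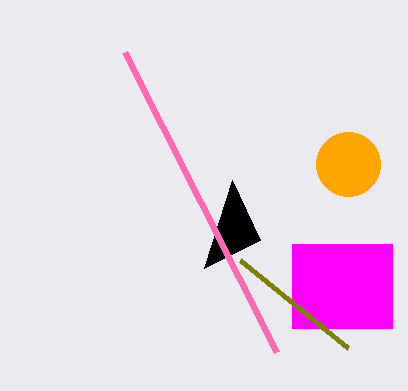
y0_1 = 244, x1_1 = 392, y1_1 = 328, x1_2 = 260, x0_3 = 348, y0_3 = 348, x1_4 = 276, y1_4 = 352, x_5 = 348, y_5 = 164, r_5 = 32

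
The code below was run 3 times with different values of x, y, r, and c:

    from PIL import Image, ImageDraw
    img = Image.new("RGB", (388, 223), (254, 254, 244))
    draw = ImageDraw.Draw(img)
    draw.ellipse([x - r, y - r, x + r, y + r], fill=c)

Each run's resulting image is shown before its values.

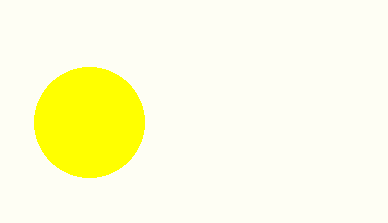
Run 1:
x = 89; y = 122; r = 55; c = 'yellow'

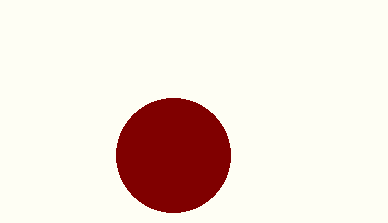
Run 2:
x = 173, y = 155, r = 57, c = 'maroon'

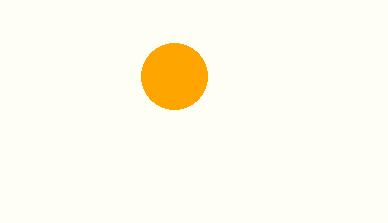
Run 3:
x = 174
y = 76
r = 33
c = 'orange'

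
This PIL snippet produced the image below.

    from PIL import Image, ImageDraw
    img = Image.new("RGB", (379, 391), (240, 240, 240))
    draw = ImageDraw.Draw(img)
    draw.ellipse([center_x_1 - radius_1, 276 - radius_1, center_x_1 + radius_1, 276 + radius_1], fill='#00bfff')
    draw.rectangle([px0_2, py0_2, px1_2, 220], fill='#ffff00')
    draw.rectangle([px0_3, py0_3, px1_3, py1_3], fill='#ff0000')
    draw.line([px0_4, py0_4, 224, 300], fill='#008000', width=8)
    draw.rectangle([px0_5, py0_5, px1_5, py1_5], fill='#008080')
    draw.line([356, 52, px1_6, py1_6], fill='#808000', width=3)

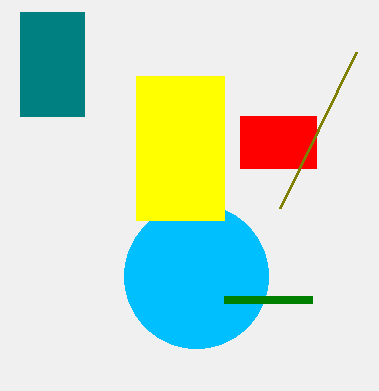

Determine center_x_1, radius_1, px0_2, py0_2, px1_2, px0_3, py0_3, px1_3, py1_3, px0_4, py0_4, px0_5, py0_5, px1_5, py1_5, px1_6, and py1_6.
center_x_1 = 196
radius_1 = 72
px0_2 = 136
py0_2 = 76
px1_2 = 224
px0_3 = 240
py0_3 = 116
px1_3 = 316
py1_3 = 168
px0_4 = 312
py0_4 = 300
px0_5 = 20
py0_5 = 12
px1_5 = 84
py1_5 = 116
px1_6 = 280
py1_6 = 208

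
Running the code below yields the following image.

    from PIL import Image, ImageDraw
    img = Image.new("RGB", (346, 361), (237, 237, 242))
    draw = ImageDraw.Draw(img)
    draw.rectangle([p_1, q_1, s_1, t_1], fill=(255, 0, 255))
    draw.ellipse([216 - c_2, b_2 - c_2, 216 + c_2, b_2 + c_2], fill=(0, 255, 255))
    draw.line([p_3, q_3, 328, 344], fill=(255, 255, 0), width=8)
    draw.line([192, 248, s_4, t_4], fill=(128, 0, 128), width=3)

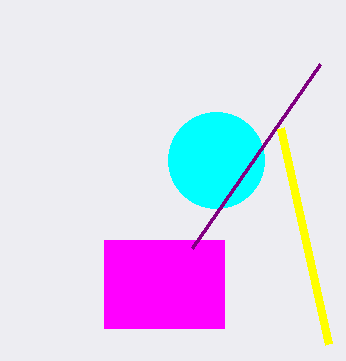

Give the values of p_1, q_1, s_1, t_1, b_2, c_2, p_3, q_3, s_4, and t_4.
p_1 = 104
q_1 = 240
s_1 = 224
t_1 = 328
b_2 = 160
c_2 = 48
p_3 = 280
q_3 = 128
s_4 = 320
t_4 = 64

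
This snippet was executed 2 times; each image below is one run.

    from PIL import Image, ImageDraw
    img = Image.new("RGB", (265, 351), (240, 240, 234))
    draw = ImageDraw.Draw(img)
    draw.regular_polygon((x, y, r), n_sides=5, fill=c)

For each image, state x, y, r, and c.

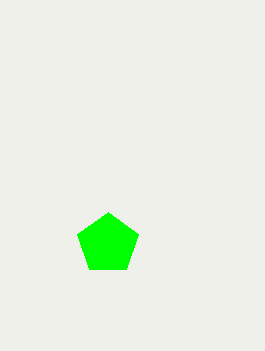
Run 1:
x = 108, y = 244, r = 32, c = 'lime'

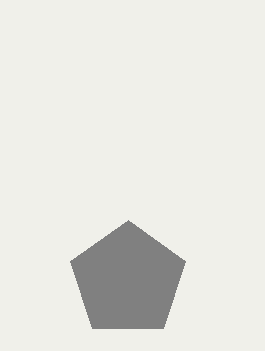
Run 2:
x = 128, y = 280, r = 60, c = 'gray'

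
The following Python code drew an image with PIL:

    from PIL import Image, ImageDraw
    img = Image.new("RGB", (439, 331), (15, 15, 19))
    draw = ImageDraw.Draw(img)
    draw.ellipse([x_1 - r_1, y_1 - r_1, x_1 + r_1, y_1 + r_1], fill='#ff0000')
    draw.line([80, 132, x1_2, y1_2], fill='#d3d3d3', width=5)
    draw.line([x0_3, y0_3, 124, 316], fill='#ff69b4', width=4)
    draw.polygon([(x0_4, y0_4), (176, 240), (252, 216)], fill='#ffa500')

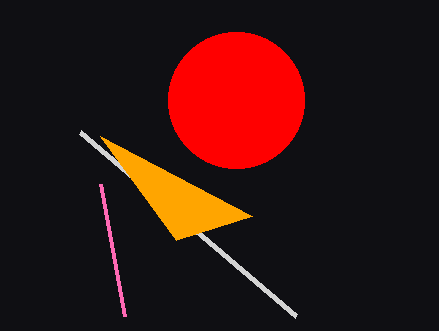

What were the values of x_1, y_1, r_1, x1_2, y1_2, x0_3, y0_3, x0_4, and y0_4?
x_1 = 236; y_1 = 100; r_1 = 68; x1_2 = 296; y1_2 = 316; x0_3 = 100; y0_3 = 184; x0_4 = 100; y0_4 = 136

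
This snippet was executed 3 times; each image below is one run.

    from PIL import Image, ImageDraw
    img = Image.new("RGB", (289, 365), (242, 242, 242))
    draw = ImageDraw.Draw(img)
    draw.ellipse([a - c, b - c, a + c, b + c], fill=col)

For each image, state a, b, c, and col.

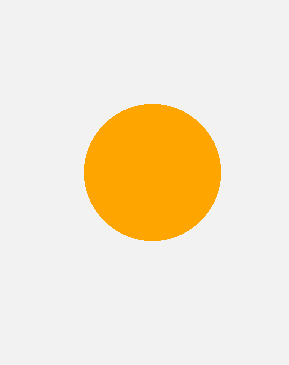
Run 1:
a = 152, b = 172, c = 68, col = 'orange'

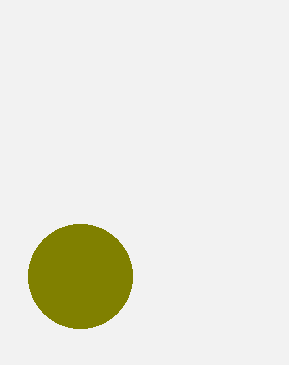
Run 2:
a = 80; b = 276; c = 52; col = 'olive'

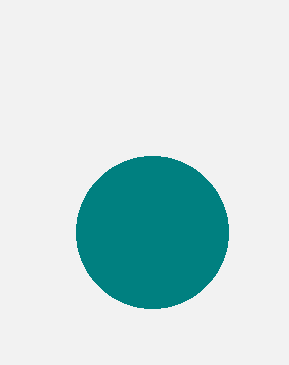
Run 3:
a = 152
b = 232
c = 76
col = 'teal'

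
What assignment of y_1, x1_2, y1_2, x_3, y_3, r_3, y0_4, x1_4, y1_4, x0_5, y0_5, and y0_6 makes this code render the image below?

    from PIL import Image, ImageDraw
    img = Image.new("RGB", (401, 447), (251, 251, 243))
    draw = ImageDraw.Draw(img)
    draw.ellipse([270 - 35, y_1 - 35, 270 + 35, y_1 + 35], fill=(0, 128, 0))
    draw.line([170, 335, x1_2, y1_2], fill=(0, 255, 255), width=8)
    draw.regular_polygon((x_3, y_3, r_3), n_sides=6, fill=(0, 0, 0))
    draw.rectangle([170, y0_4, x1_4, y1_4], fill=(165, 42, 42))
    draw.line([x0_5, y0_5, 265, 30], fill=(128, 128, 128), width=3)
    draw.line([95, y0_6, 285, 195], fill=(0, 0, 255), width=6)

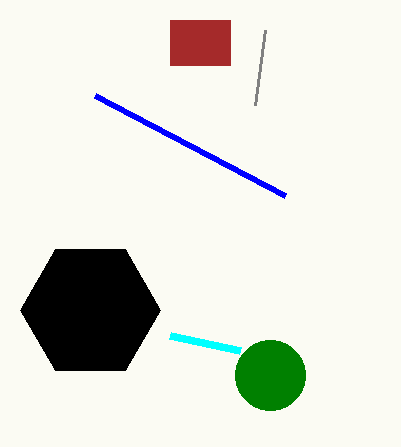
y_1 = 375, x1_2 = 240, y1_2 = 350, x_3 = 90, y_3 = 310, r_3 = 70, y0_4 = 20, x1_4 = 230, y1_4 = 65, x0_5 = 255, y0_5 = 105, y0_6 = 95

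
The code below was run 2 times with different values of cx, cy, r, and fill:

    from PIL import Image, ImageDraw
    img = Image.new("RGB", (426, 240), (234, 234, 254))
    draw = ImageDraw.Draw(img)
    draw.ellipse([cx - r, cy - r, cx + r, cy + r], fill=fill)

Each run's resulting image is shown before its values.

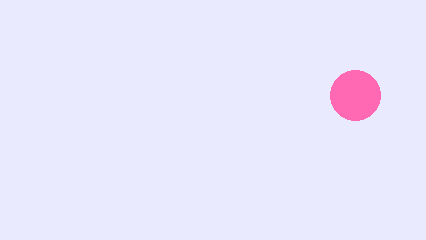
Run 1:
cx = 355, cy = 95, r = 25, fill = 'hotpink'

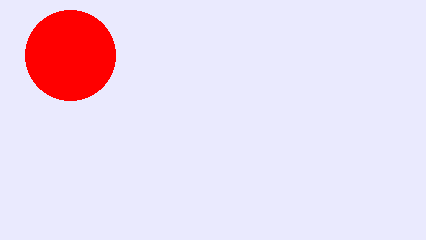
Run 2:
cx = 70, cy = 55, r = 45, fill = 'red'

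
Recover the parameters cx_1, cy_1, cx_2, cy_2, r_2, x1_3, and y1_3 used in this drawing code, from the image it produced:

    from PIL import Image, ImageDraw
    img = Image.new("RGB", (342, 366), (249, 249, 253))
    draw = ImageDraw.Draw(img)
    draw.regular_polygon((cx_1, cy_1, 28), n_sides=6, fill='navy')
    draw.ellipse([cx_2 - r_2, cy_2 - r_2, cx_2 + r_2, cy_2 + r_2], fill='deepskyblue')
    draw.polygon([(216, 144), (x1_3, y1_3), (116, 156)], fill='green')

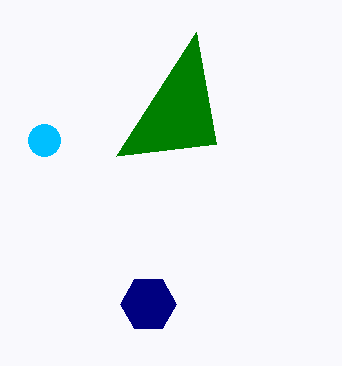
cx_1 = 148
cy_1 = 304
cx_2 = 44
cy_2 = 140
r_2 = 16
x1_3 = 196
y1_3 = 32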